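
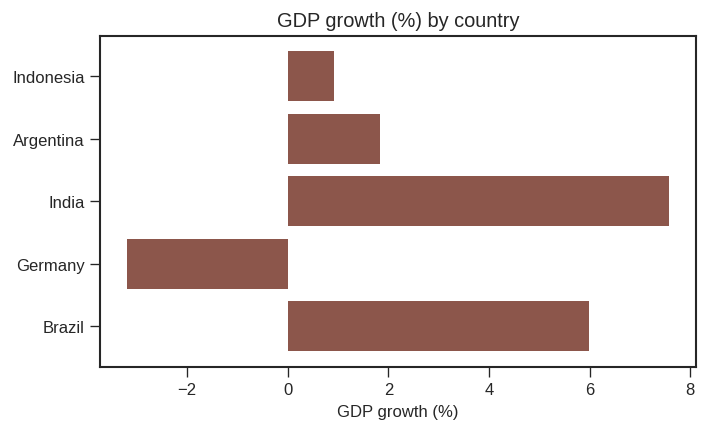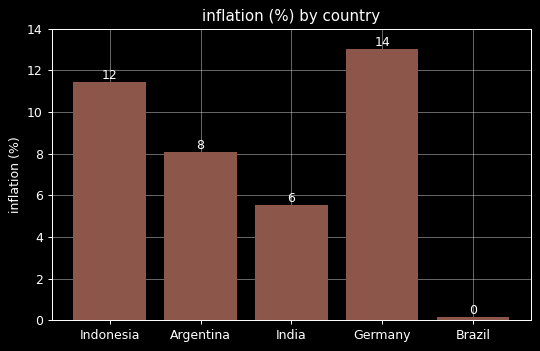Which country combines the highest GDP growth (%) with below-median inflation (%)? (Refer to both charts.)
India

Chart 2 median inflation (%) ≈ 8; below-median countries: India, Brazil. Among those, India has the highest GDP growth (%) (≈ 8).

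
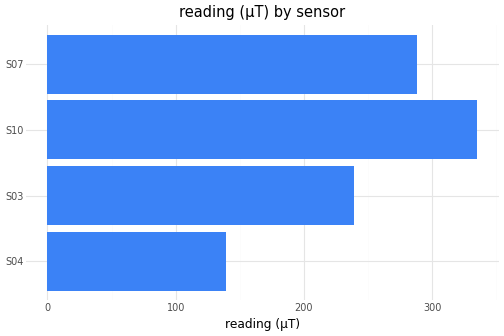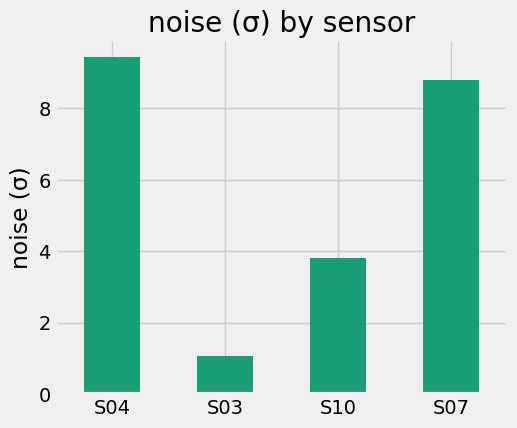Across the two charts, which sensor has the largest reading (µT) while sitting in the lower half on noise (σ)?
Chart 2 median noise (σ) ≈ 6; below-median sensors: S03, S10. Among those, S10 has the highest reading (µT) (≈ 350).

S10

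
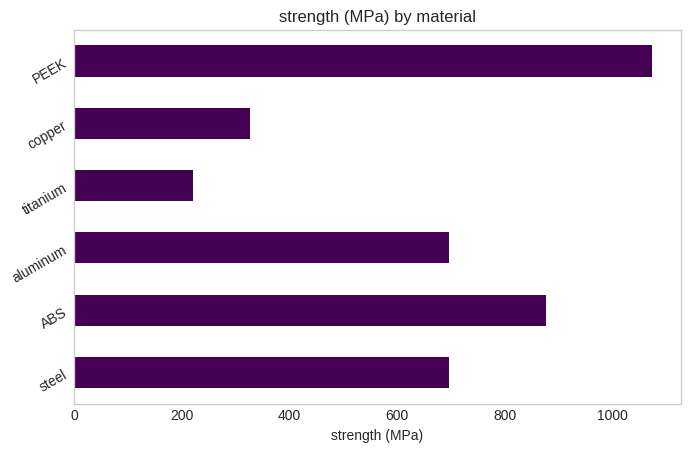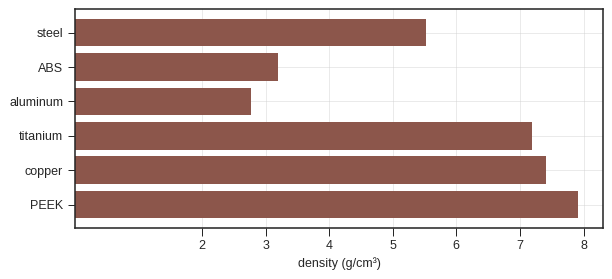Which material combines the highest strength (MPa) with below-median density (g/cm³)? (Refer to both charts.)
Chart 2 median density (g/cm³) ≈ 6; below-median materials: steel, ABS, aluminum. Among those, ABS has the highest strength (MPa) (≈ 900).

ABS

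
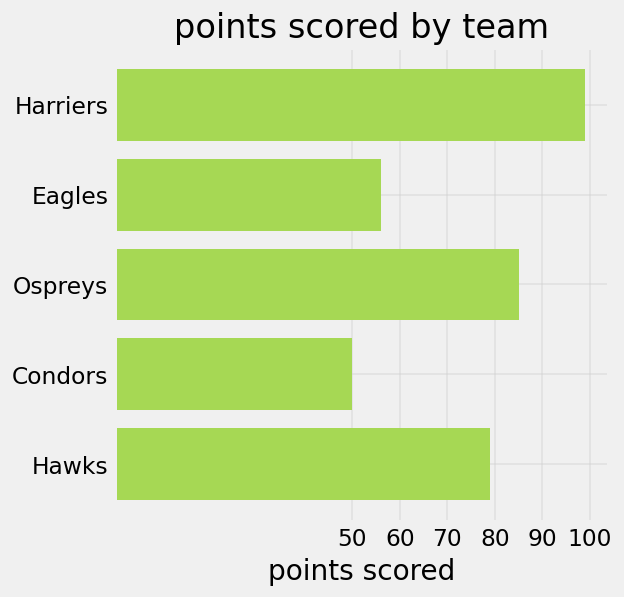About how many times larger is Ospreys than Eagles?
≈ 1.33×

Ospreys ≈ 80, Eagles ≈ 60; 80/60 ≈ 1.33.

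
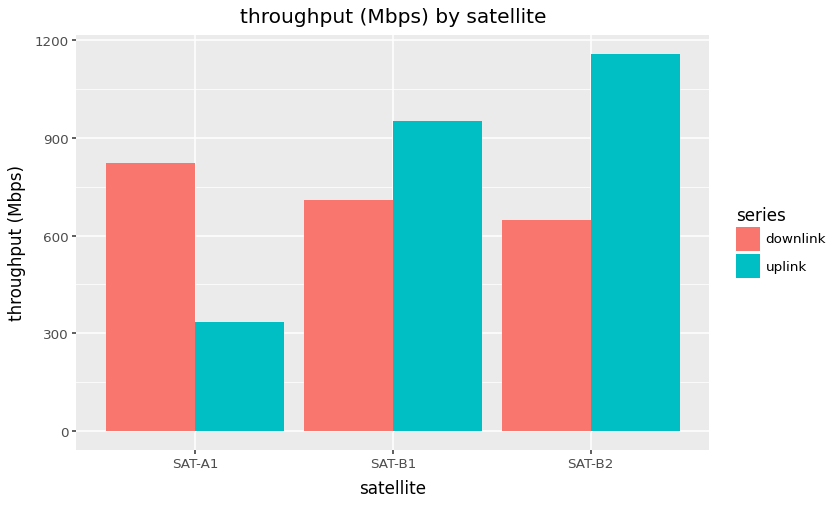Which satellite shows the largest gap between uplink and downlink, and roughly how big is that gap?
SAT-B2, ≈ 600 Mbps

SAT-B2: uplink ≈ 1200, downlink ≈ 600 → gap ≈ 600. Next-largest (SAT-A1) is only ≈ 500.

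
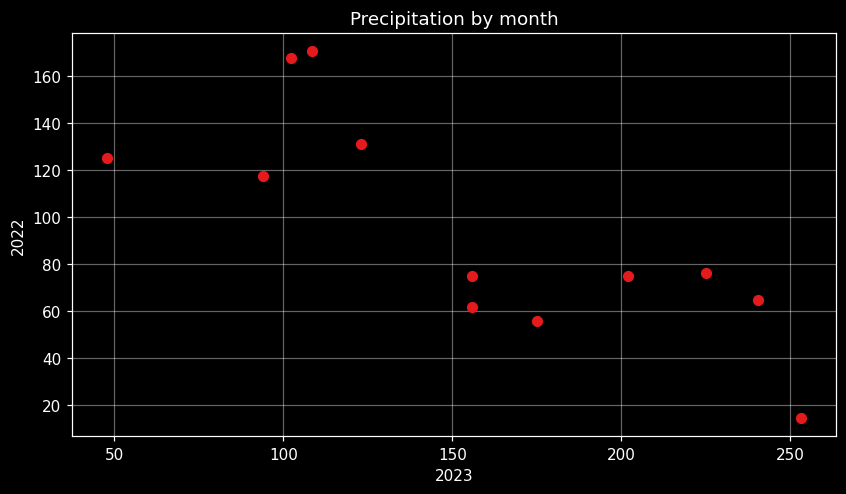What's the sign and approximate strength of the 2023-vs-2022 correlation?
Points are negatively correlated; strong (|r| ≈ 0.8).

negative, strong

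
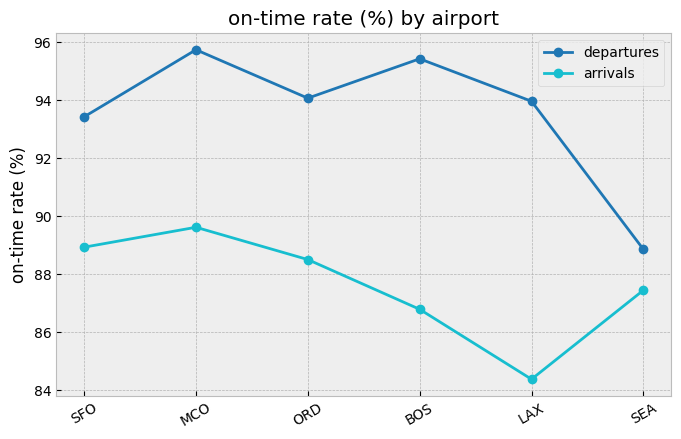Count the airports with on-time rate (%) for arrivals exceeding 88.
Above 88: SFO, MCO, ORD.

3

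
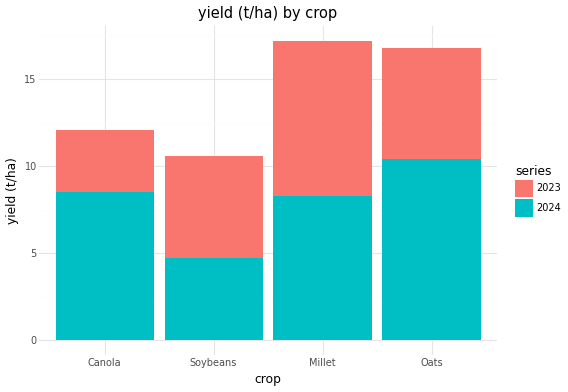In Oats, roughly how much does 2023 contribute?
≈ 6

2023 top ≈ 16, bottom ≈ 10; segment ≈ 6.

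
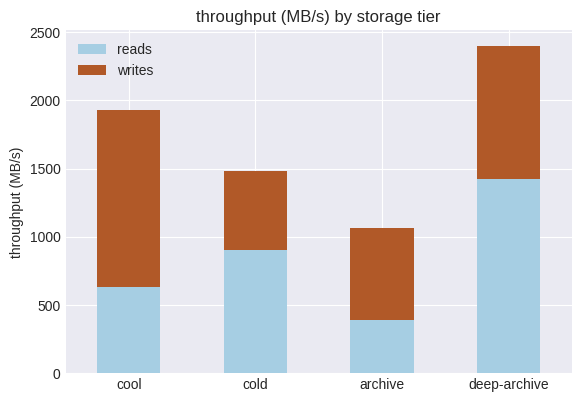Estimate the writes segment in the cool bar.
≈ 1400

writes top ≈ 2000, bottom ≈ 600; segment ≈ 1400.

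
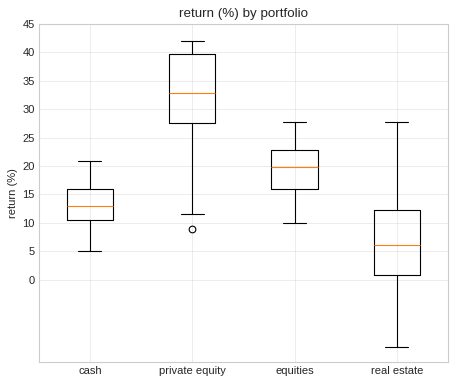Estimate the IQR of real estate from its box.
Q3 ≈ 10, Q1 ≈ 0; IQR ≈ 10.

≈ 10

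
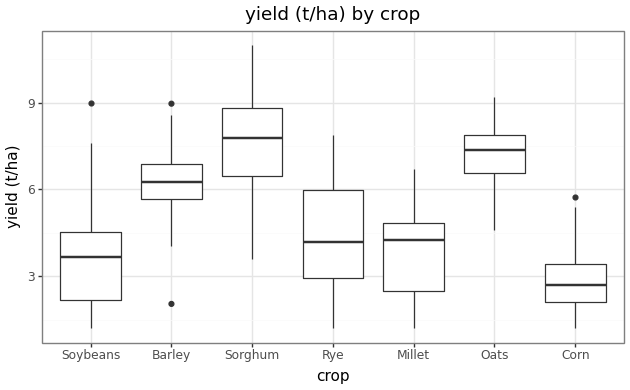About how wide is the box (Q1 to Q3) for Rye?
≈ 3.0

Q3 ≈ 6.0, Q1 ≈ 3.0; IQR ≈ 3.0.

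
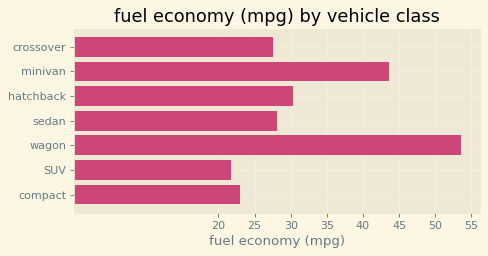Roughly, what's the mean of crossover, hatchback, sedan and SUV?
(30 + 30 + 30 + 20) / 4 ≈ 28.

≈ 28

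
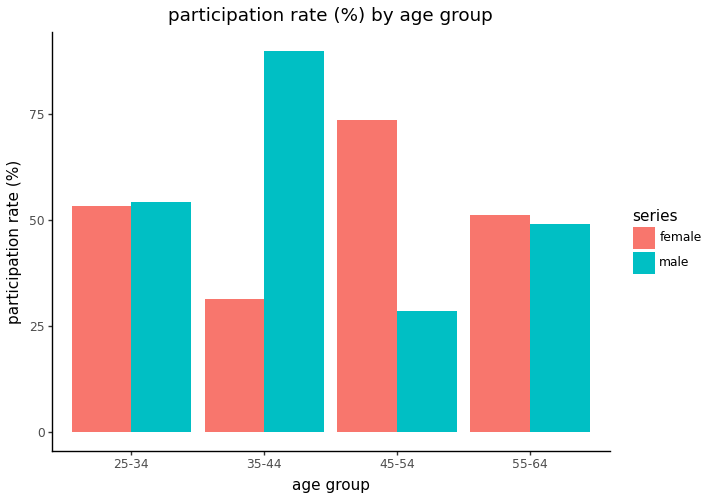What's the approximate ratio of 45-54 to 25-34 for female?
45-54 ≈ 70, 25-34 ≈ 50; 70/50 ≈ 1.4.

≈ 1.4×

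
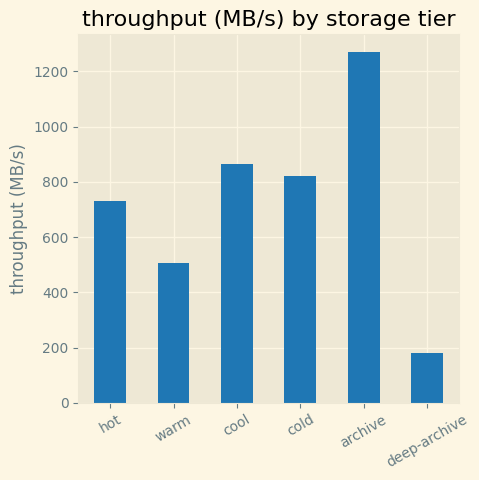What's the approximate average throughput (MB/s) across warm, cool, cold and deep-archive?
≈ 600

(600 + 800 + 800 + 200) / 4 ≈ 600.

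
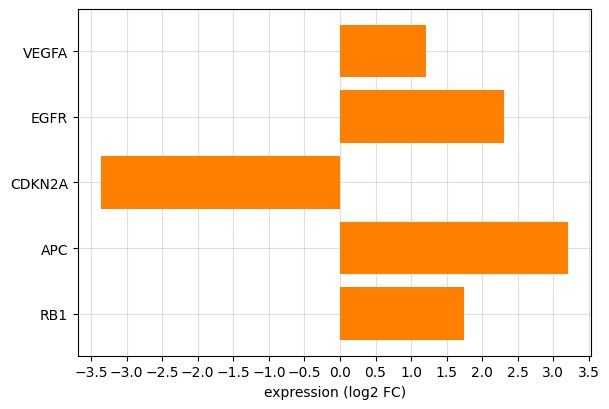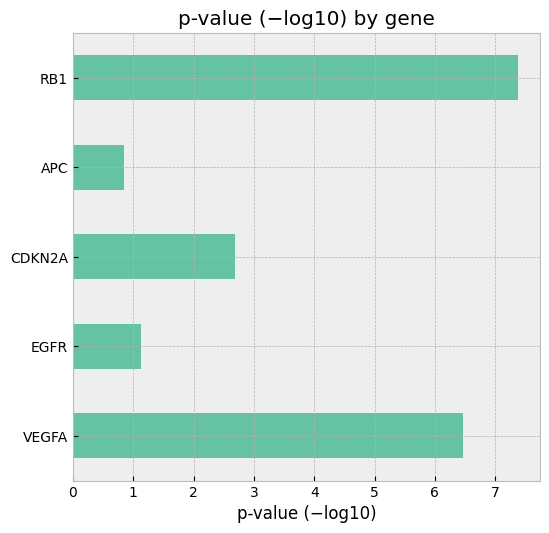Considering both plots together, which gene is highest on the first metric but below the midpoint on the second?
APC

Chart 2 median p-value (−log10) ≈ 3; below-median genes: EGFR, APC. Among those, APC has the highest expression (log2 FC) (≈ 3).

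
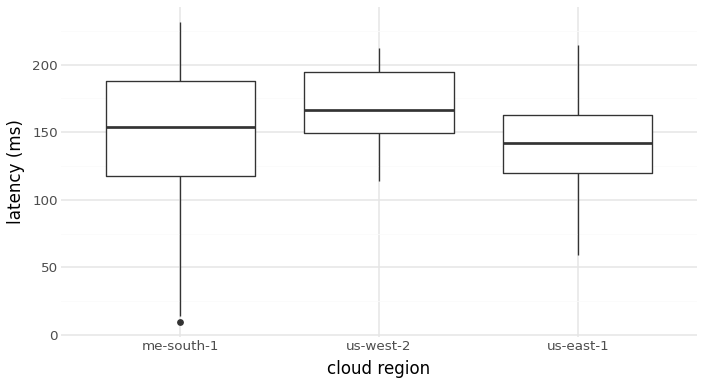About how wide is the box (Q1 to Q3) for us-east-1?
Q3 ≈ 165, Q1 ≈ 120; IQR ≈ 45.

≈ 45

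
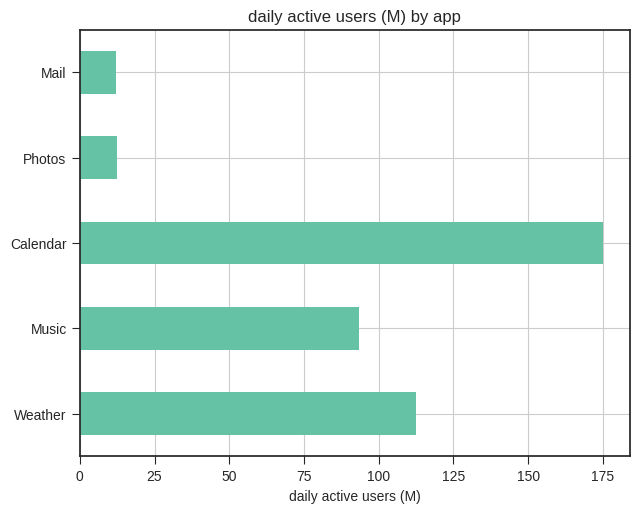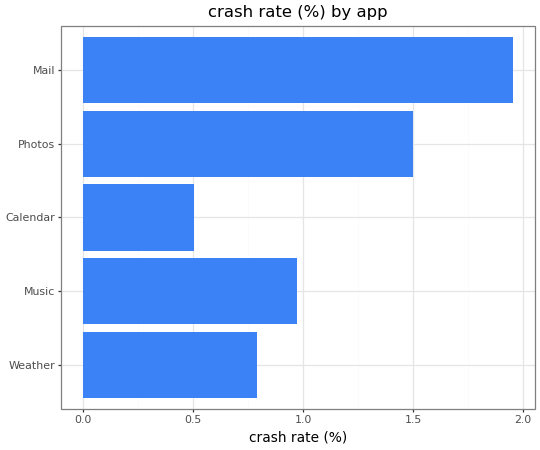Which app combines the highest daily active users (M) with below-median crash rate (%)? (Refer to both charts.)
Calendar

Chart 2 median crash rate (%) ≈ 1; below-median apps: Weather, Calendar. Among those, Calendar has the highest daily active users (M) (≈ 180).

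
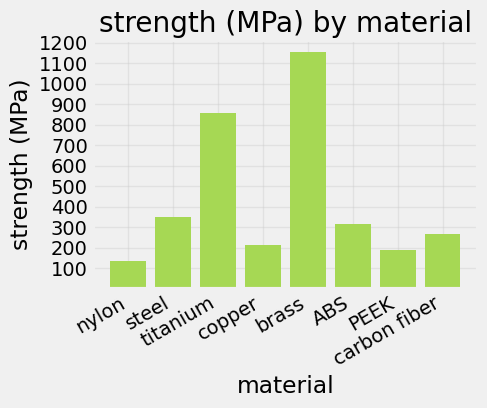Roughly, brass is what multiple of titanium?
≈ 1.33×

brass ≈ 1200, titanium ≈ 900; 1200/900 ≈ 1.33.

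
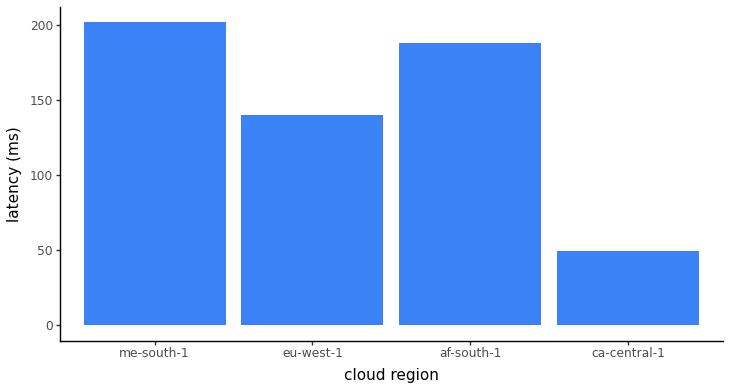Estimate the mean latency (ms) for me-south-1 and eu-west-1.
≈ 170

(200 + 140) / 2 ≈ 170.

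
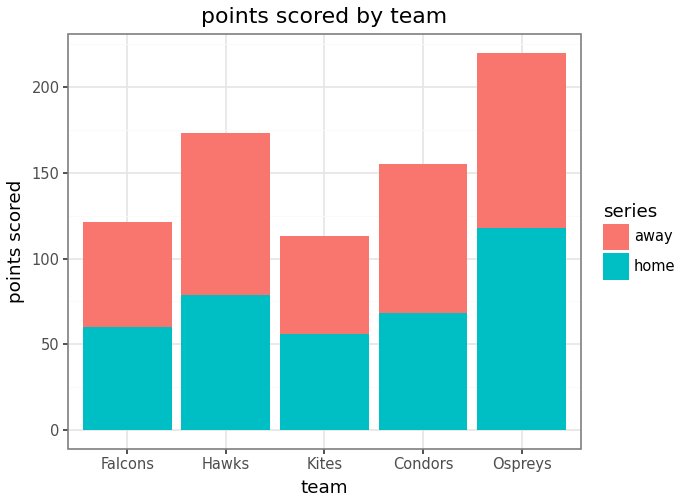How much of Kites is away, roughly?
≈ 60

away top ≈ 120, bottom ≈ 60; segment ≈ 60.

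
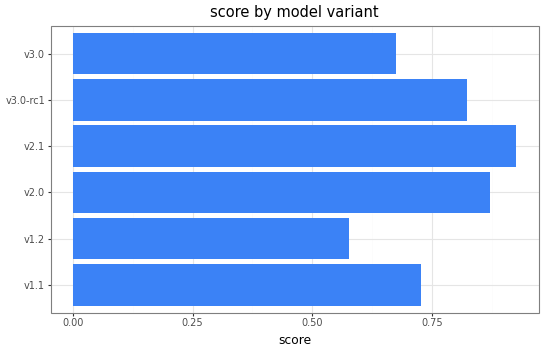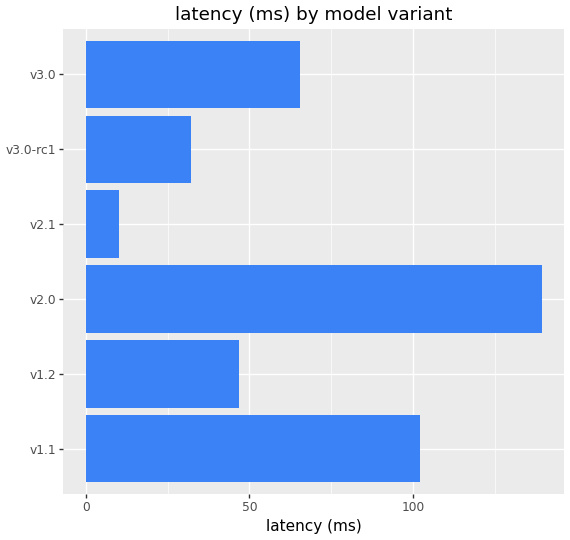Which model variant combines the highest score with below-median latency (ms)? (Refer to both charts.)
v2.1

Chart 2 median latency (ms) ≈ 60; below-median model variants: v1.2, v2.1, v3.0-rc1. Among those, v2.1 has the highest score (≈ 0.9).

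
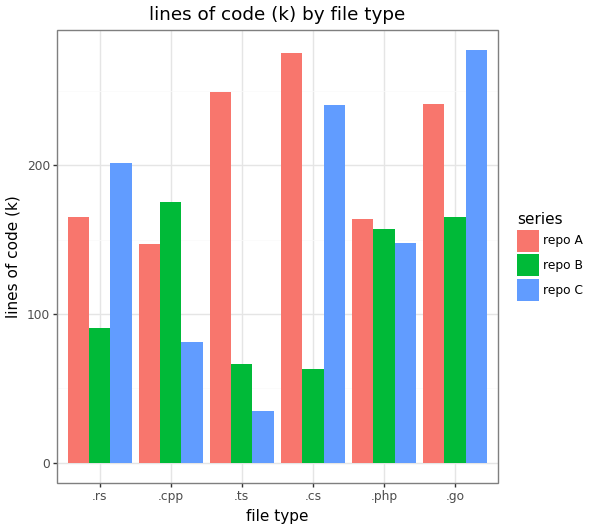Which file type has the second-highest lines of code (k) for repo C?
Top 3 for repo C: .go ≈ 275, .cs ≈ 250, .rs ≈ 200.

.cs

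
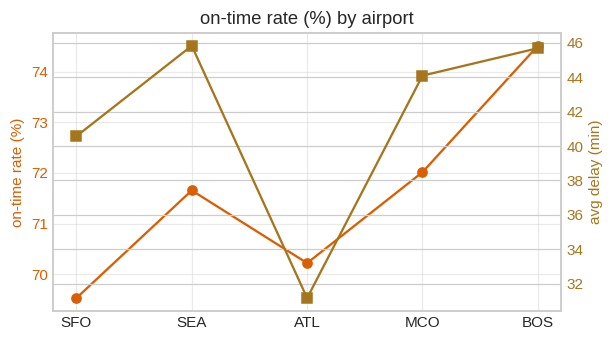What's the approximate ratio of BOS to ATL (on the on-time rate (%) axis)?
BOS ≈ 74.5, ATL ≈ 70.0; 74.5/70.0 ≈ 1.06.

≈ 1.06×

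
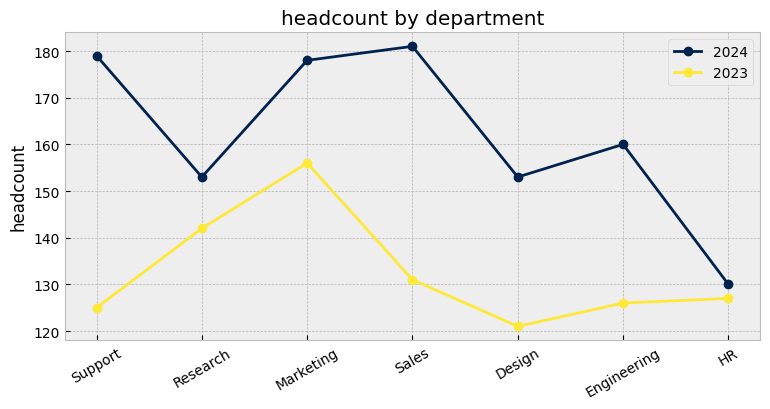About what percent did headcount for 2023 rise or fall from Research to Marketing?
≈ +10.7%

Research ≈ 140, Marketing ≈ 155; (155 − 140) / 140 ≈ +10.7%.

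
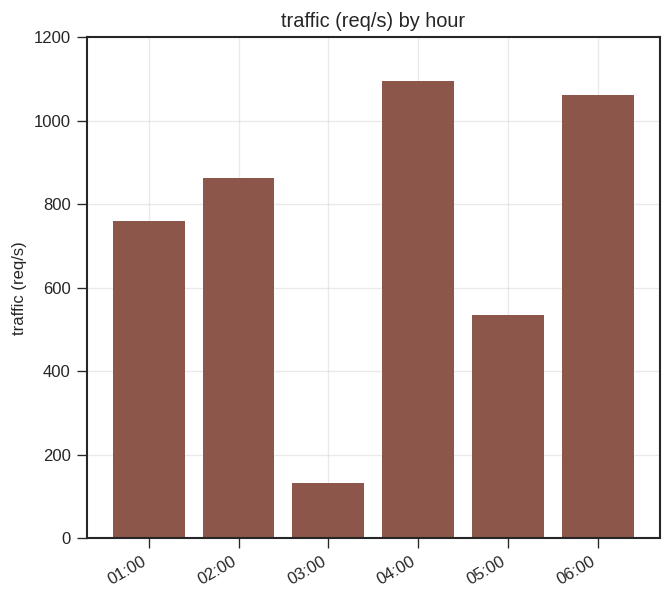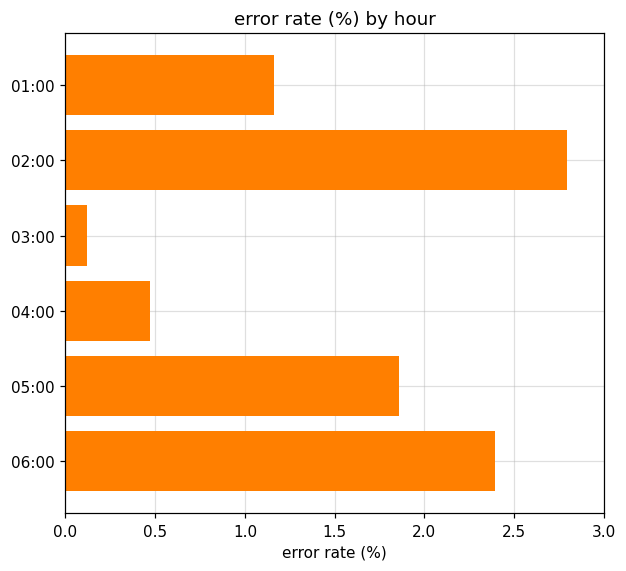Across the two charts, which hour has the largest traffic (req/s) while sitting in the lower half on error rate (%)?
04:00

Chart 2 median error rate (%) ≈ 1.5; below-median hours: 01:00, 03:00, 04:00. Among those, 04:00 has the highest traffic (req/s) (≈ 1000).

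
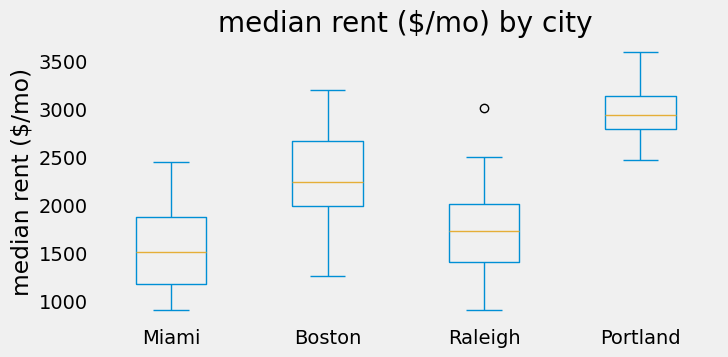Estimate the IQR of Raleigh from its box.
≈ 600

Q3 ≈ 2000, Q1 ≈ 1400; IQR ≈ 600.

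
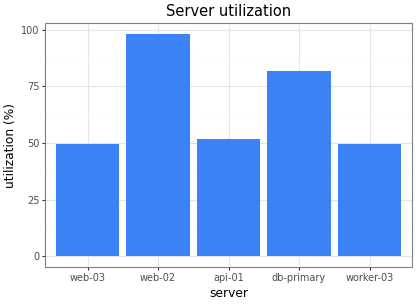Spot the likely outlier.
web-02

web-02 ≈ 100; the rest sit between ≈ 50 and ≈ 80.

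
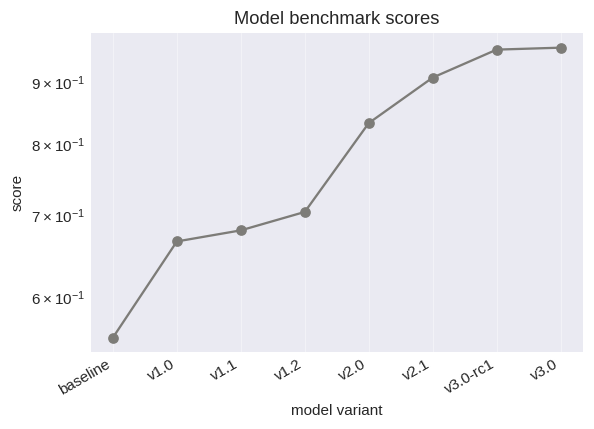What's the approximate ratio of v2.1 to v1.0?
v2.1 ≈ 0.90, v1.0 ≈ 0.65; 0.90/0.65 ≈ 1.38.

≈ 1.38×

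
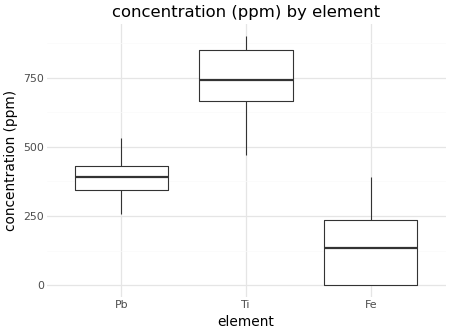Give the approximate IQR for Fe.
≈ 200

Q3 ≈ 200, Q1 ≈ 0; IQR ≈ 200.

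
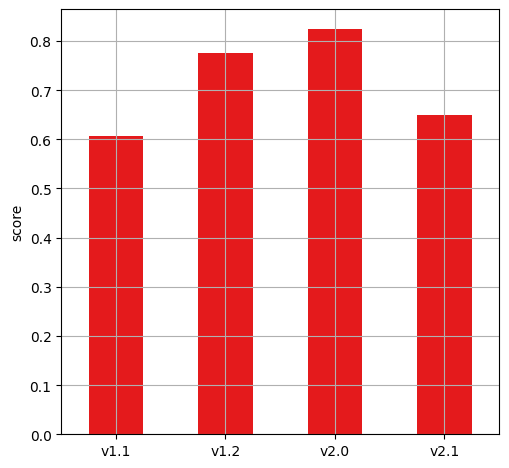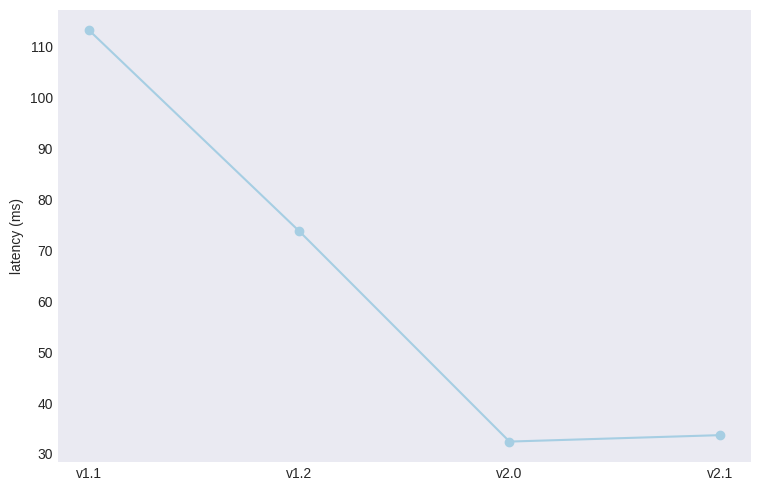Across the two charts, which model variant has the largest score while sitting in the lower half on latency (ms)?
Chart 2 median latency (ms) ≈ 60; below-median model variants: v2.0, v2.1. Among those, v2.0 has the highest score (≈ 0.8).

v2.0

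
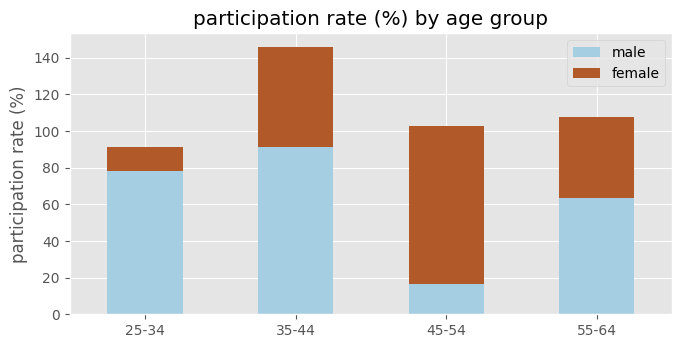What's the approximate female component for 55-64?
female top ≈ 100, bottom ≈ 60; segment ≈ 40.

≈ 40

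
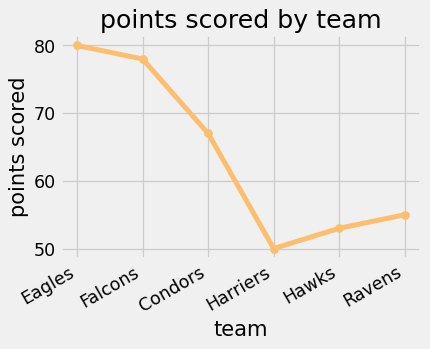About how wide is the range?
Max Eagles ≈ 80, min Harriers ≈ 50; range ≈ 30.

≈ 30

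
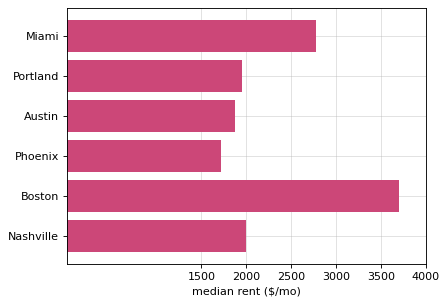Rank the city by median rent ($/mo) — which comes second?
Miami

Top 3: Boston ≈ 3500, Miami ≈ 3000, Nashville ≈ 2000.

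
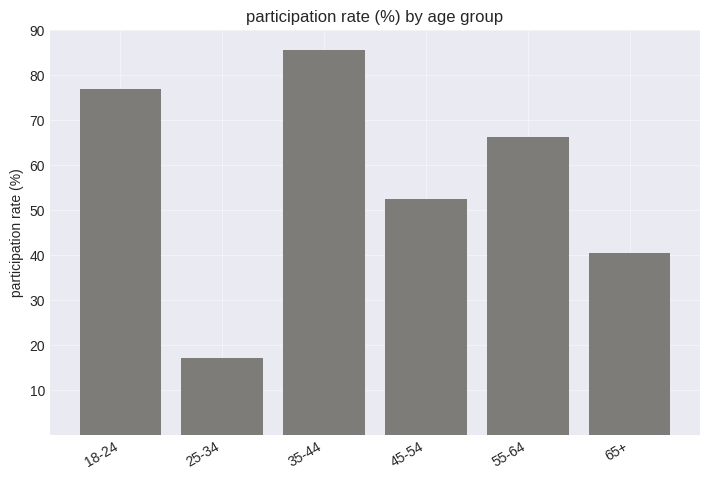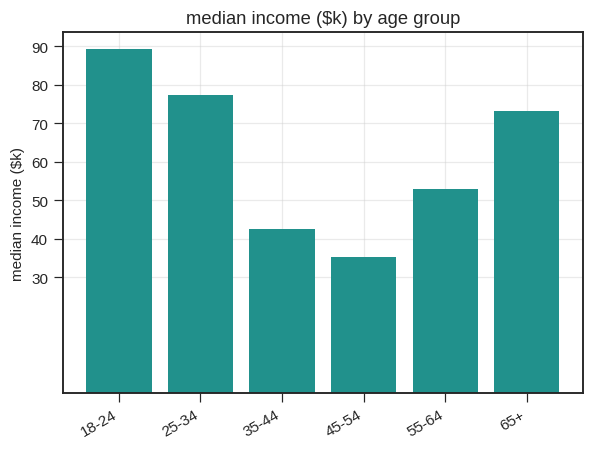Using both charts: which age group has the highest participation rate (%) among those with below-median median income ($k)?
35-44

Chart 2 median median income ($k) ≈ 60; below-median age groups: 35-44, 45-54, 55-64. Among those, 35-44 has the highest participation rate (%) (≈ 90).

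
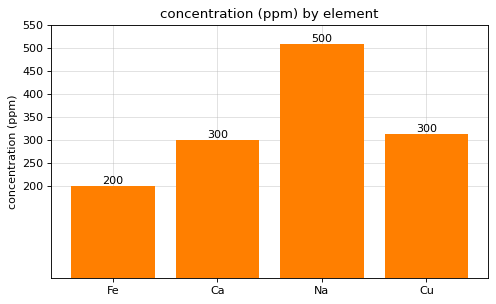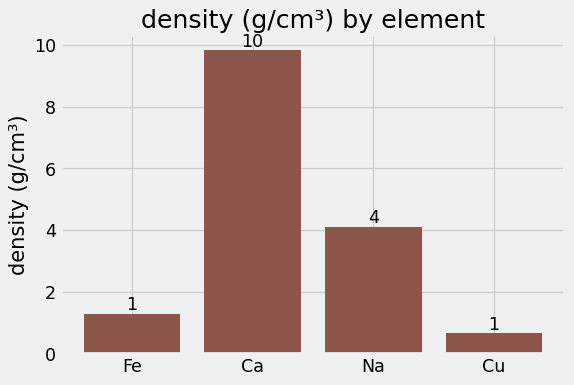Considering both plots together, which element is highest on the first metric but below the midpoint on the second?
Cu

Chart 2 median density (g/cm³) ≈ 3; below-median elements: Fe, Cu. Among those, Cu has the highest concentration (ppm) (≈ 300).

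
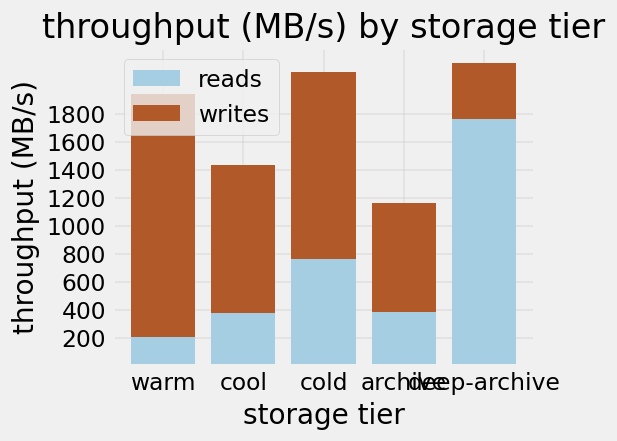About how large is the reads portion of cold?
reads top ≈ 800, bottom ≈ 0; segment ≈ 800.

≈ 800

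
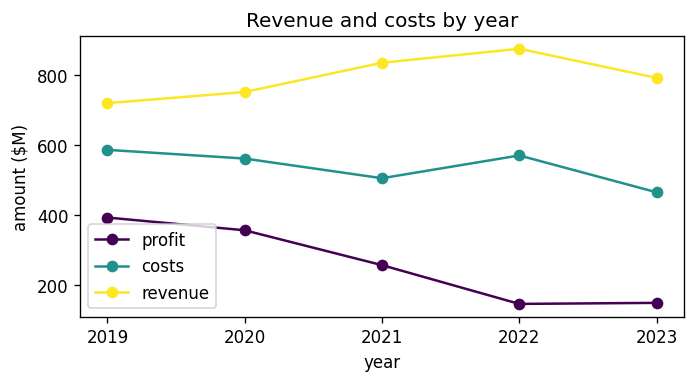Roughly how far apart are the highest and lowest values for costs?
≈ 100

Max 2019 ≈ 600, min 2023 ≈ 500; range ≈ 100.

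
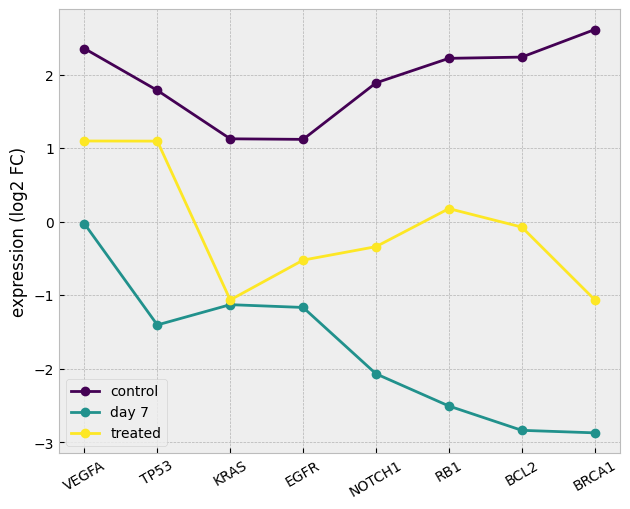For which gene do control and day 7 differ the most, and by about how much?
BRCA1: control ≈ 2.5, day 7 ≈ -3.0 → gap ≈ 5.5. Next-largest (BCL2) is only ≈ 5.0.

BRCA1, ≈ 5.5 log2 FC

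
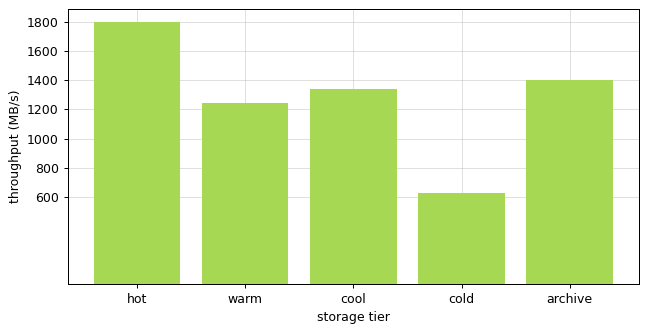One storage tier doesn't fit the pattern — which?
cold

cold ≈ 600; the rest sit between ≈ 1200 and ≈ 1800.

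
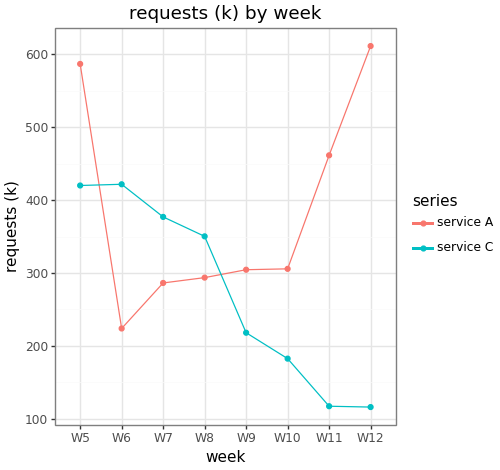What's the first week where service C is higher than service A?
W6

W5: service C ≈ 400 vs service A ≈ 600 (not yet); W6: service C ≈ 400 vs service A ≈ 200 (first crossover).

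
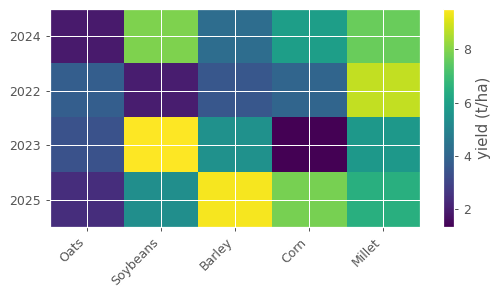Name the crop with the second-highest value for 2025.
Corn

Top 3 for 2025: Barley ≈ 9, Corn ≈ 8, Millet ≈ 7.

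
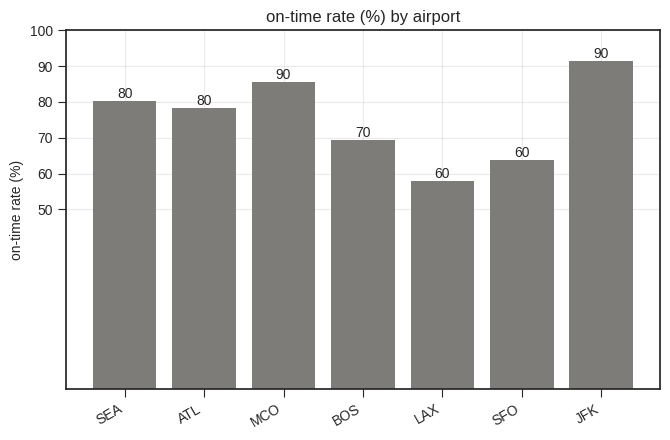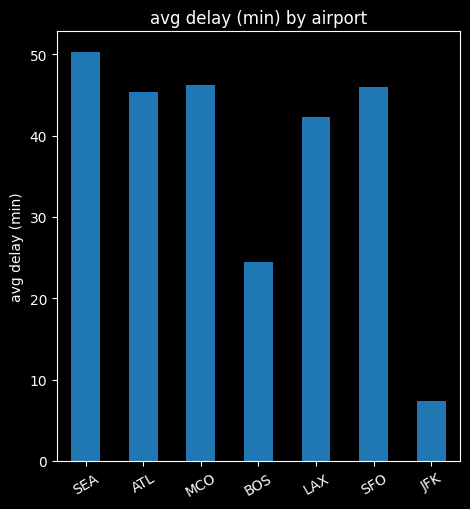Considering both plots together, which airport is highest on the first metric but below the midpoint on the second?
JFK

Chart 2 median avg delay (min) ≈ 45; below-median airports: BOS, LAX, JFK. Among those, JFK has the highest on-time rate (%) (≈ 90).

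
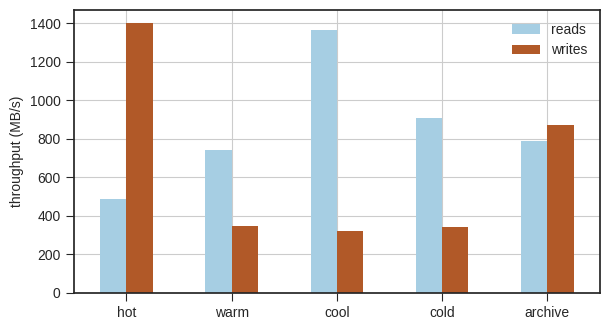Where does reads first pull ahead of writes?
warm

hot: reads ≈ 400 vs writes ≈ 1400 (not yet); warm: reads ≈ 800 vs writes ≈ 400 (first crossover).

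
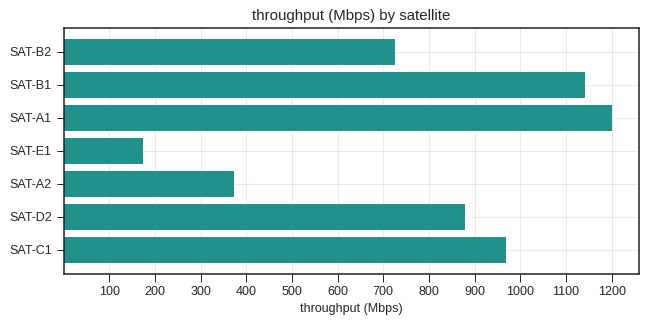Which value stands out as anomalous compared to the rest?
SAT-E1

SAT-E1 ≈ 200; the rest sit between ≈ 400 and ≈ 1200.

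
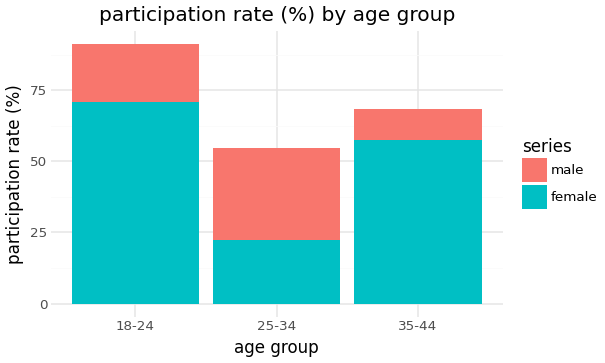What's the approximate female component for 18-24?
female top ≈ 70, bottom ≈ 0; segment ≈ 70.

≈ 70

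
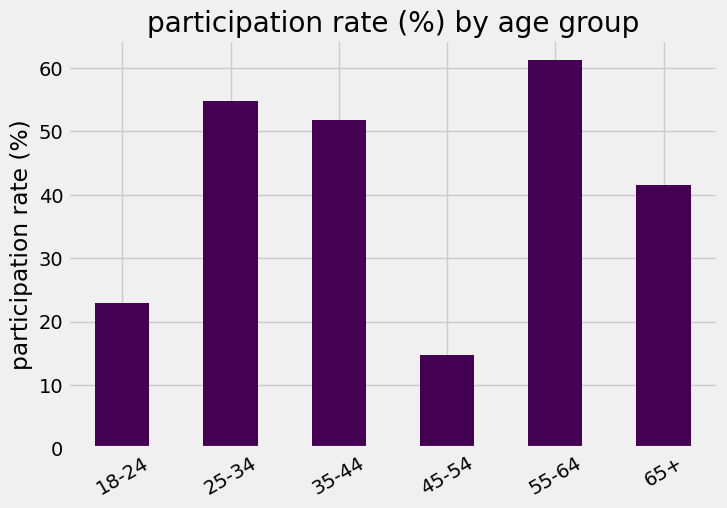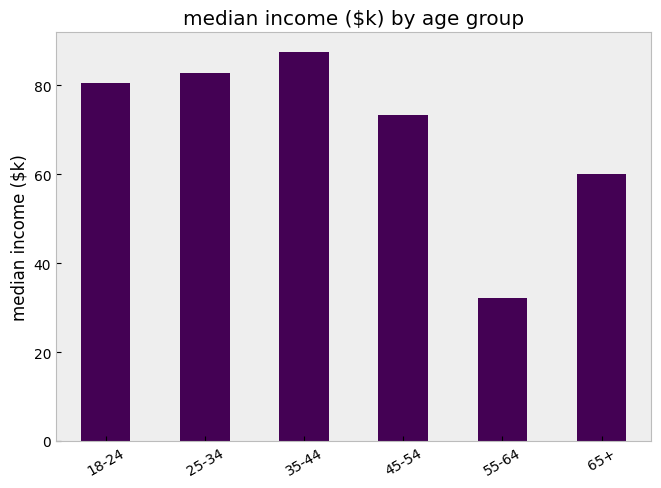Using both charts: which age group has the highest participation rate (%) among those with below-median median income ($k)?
Chart 2 median median income ($k) ≈ 80; below-median age groups: 45-54, 55-64, 65+. Among those, 55-64 has the highest participation rate (%) (≈ 60).

55-64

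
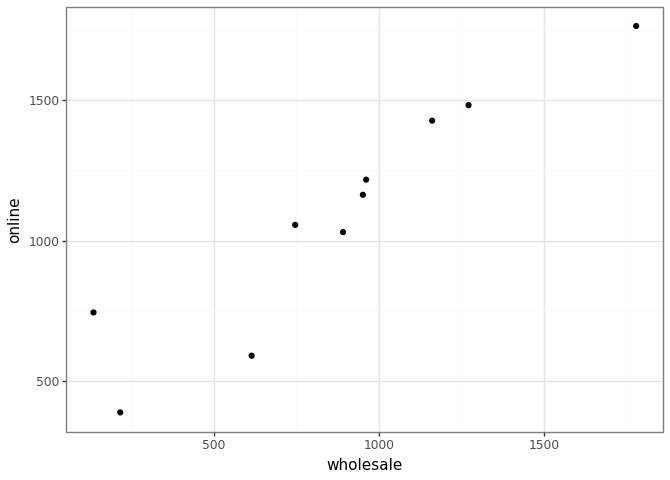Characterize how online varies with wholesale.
positive, strong

Points are positively correlated; strong (|r| ≈ 0.9).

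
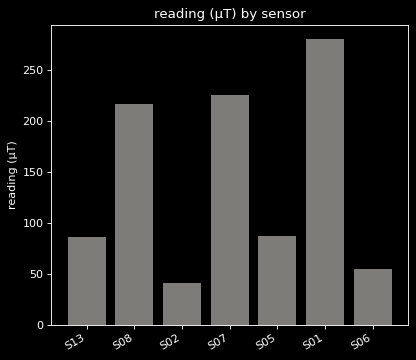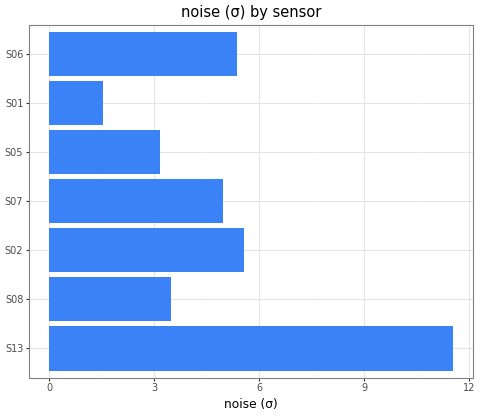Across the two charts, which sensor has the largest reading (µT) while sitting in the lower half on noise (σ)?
S01

Chart 2 median noise (σ) ≈ 4; below-median sensors: S08, S05, S01. Among those, S01 has the highest reading (µT) (≈ 300).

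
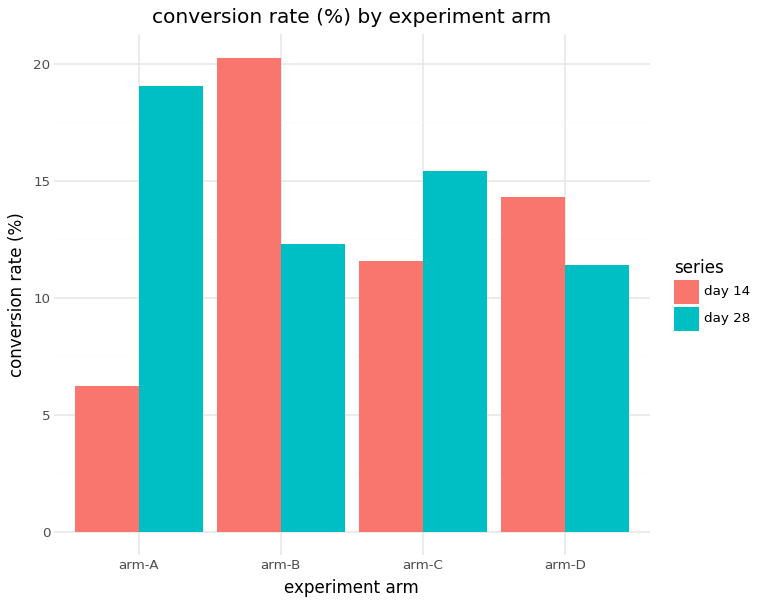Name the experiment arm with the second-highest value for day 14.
arm-D

Top 3 for day 14: arm-B ≈ 20, arm-D ≈ 14, arm-C ≈ 12.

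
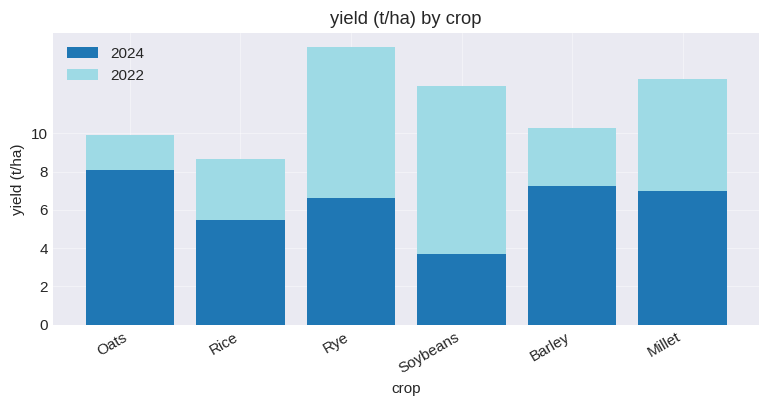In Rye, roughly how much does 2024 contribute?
2024 top ≈ 6, bottom ≈ 0; segment ≈ 6.

≈ 6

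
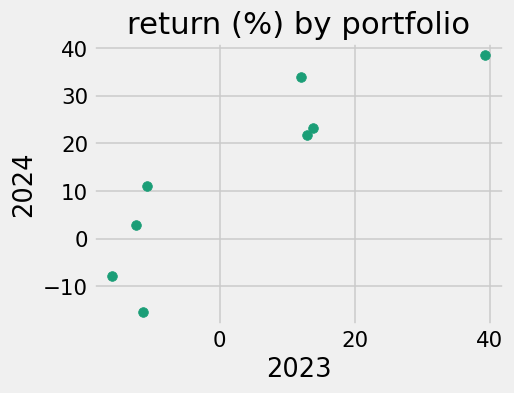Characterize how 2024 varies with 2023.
Points are positively correlated; strong (|r| ≈ 0.9).

positive, strong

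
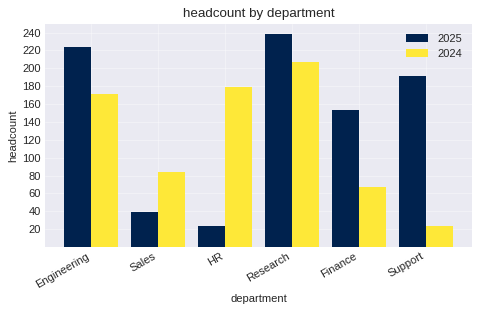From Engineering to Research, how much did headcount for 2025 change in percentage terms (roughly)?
≈ +9.1%

Engineering ≈ 220, Research ≈ 240; (240 − 220) / 220 ≈ +9.1%.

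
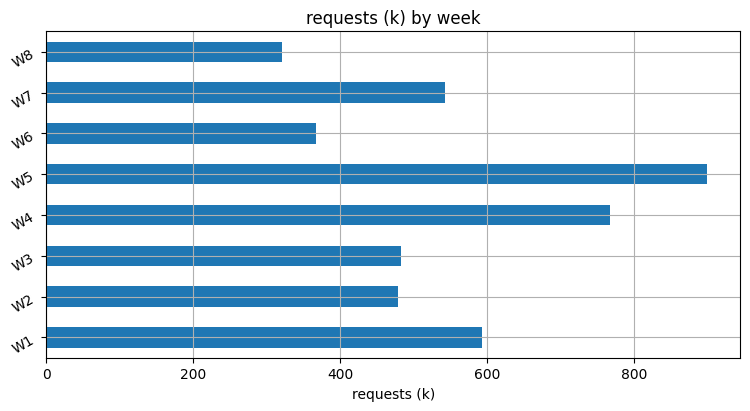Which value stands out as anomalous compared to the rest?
W5

W5 ≈ 900; the rest sit between ≈ 300 and ≈ 800.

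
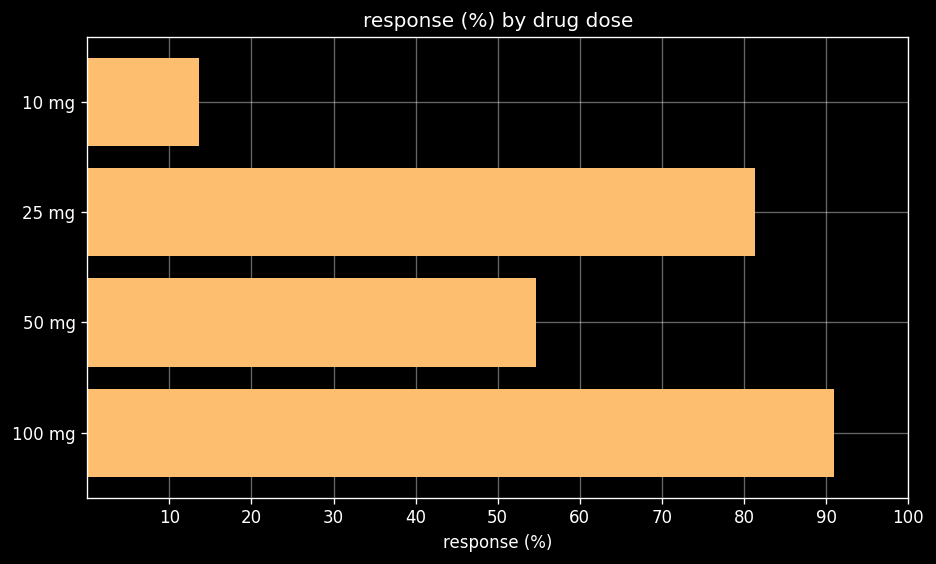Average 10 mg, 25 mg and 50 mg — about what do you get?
≈ 47

(10 + 80 + 50) / 3 ≈ 47.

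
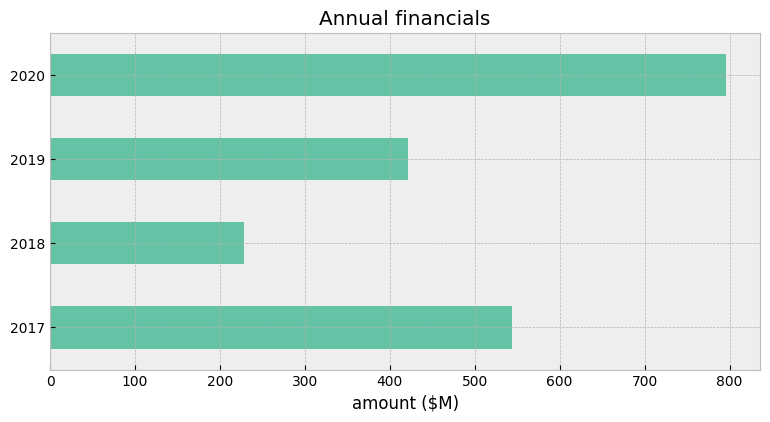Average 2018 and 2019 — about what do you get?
(200 + 400) / 2 ≈ 300.

≈ 300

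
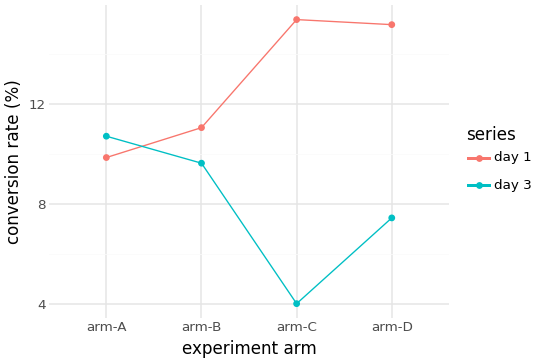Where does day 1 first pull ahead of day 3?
arm-A: day 1 ≈ 10 vs day 3 ≈ 11 (not yet); arm-B: day 1 ≈ 11 vs day 3 ≈ 10 (first crossover).

arm-B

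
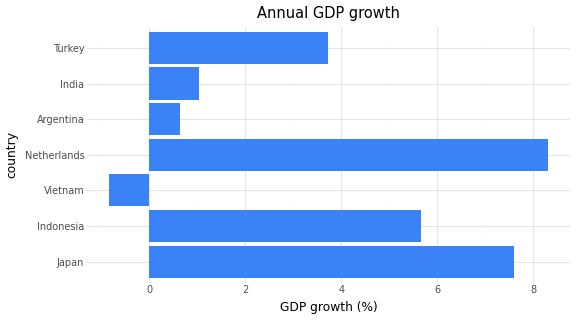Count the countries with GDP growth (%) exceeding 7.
Above 7: Japan, Netherlands.

2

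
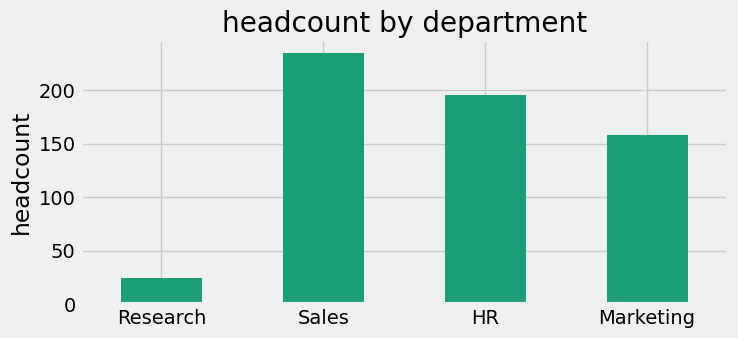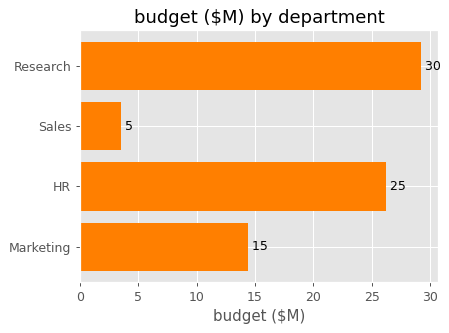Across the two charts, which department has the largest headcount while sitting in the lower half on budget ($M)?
Sales

Chart 2 median budget ($M) ≈ 20; below-median departments: Sales, Marketing. Among those, Sales has the highest headcount (≈ 225).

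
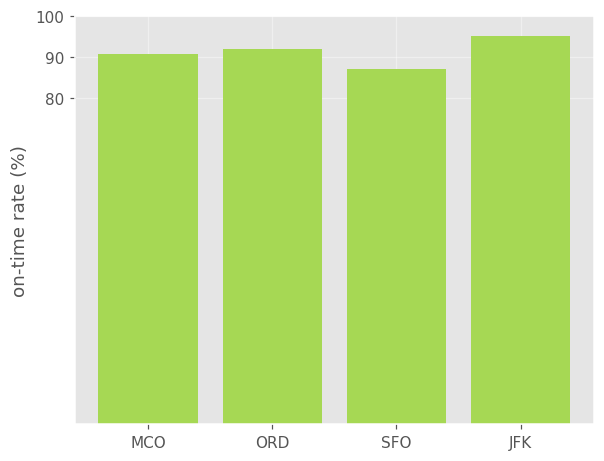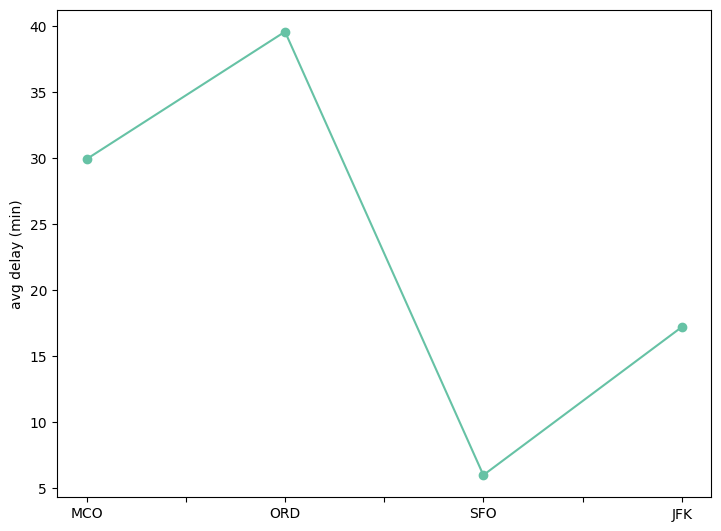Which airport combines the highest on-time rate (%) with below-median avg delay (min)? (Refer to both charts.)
JFK

Chart 2 median avg delay (min) ≈ 25; below-median airports: SFO, JFK. Among those, JFK has the highest on-time rate (%) (≈ 100).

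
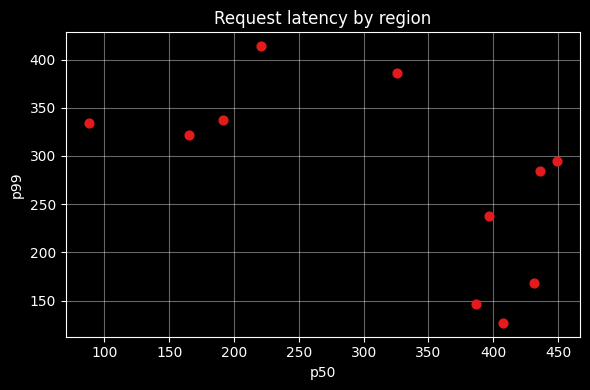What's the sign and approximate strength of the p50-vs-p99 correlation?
Points are negatively correlated; moderate (|r| ≈ 0.6).

negative, moderate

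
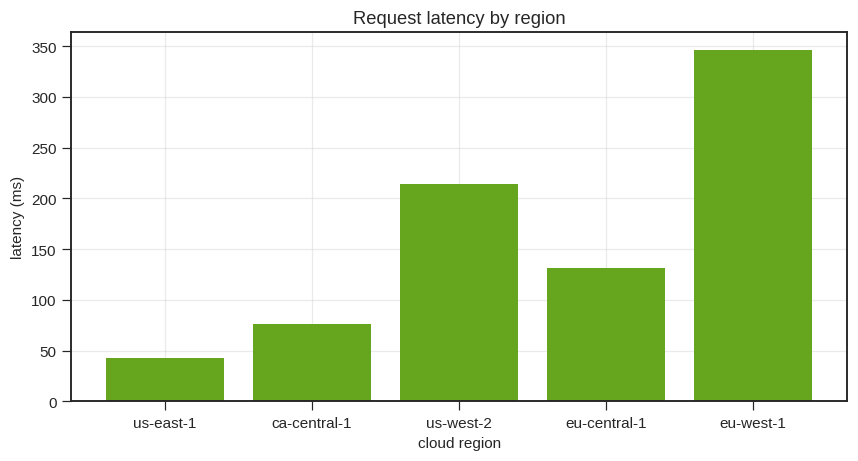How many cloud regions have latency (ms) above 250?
1

Above 250: eu-west-1.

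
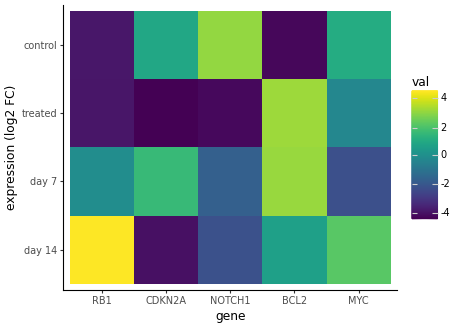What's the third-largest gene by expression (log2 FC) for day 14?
BCL2

Top 4 for day 14: RB1 ≈ 5, MYC ≈ 2, BCL2 ≈ 1, NOTCH1 ≈ -2.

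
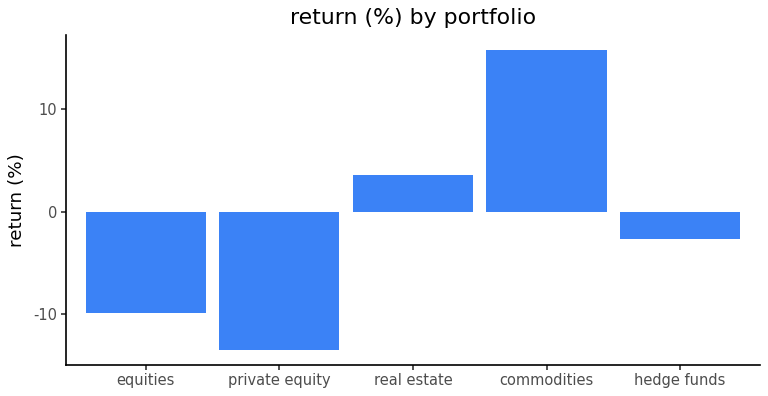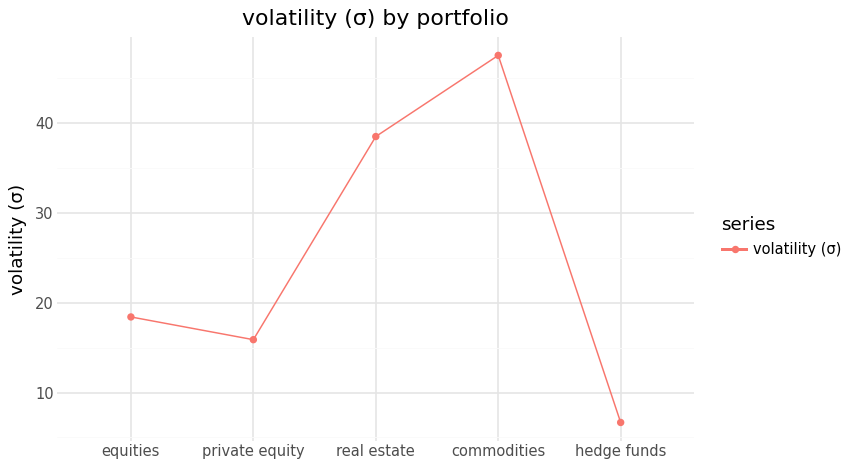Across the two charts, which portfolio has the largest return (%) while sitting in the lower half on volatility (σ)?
hedge funds

Chart 2 median volatility (σ) ≈ 20; below-median portfolios: private equity, hedge funds. Among those, hedge funds has the highest return (%) (≈ -2).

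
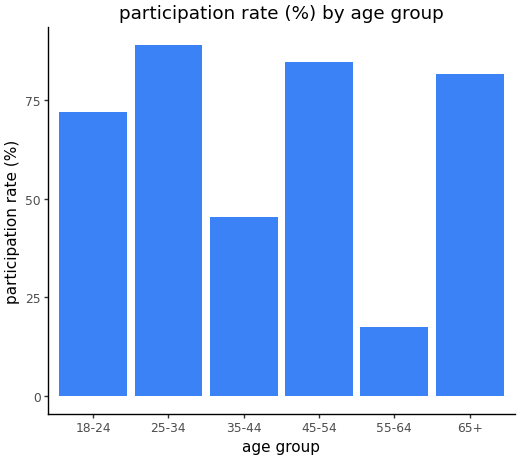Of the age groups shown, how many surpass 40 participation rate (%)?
Above 40: 18-24, 25-34, 35-44, 45-54, 65+.

5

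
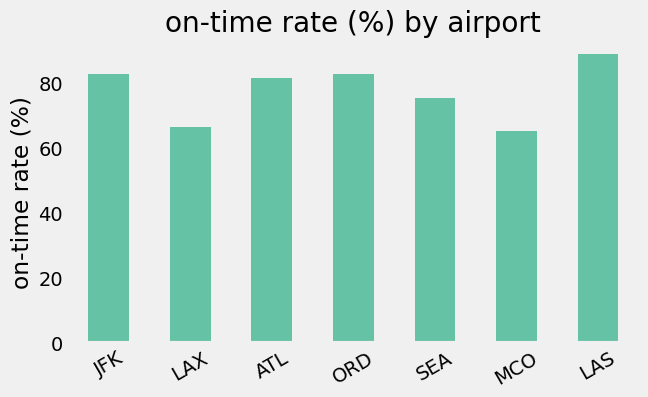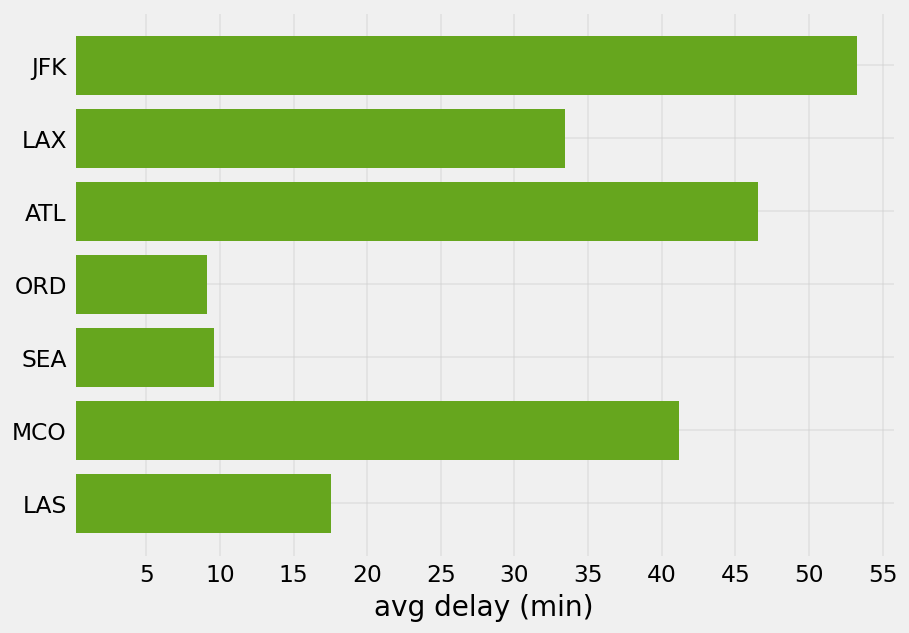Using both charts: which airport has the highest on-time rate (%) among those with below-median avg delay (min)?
Chart 2 median avg delay (min) ≈ 35; below-median airports: ORD, SEA, LAS. Among those, LAS has the highest on-time rate (%) (≈ 90).

LAS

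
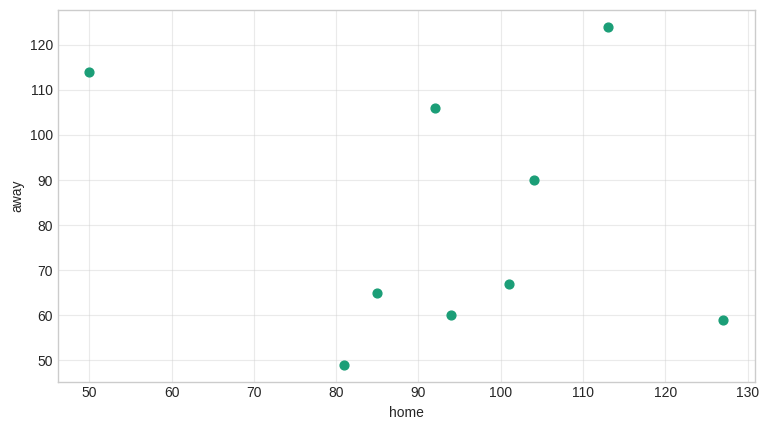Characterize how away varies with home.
Points are roughly uncorrelated; weak (|r| ≈ 0.2).

no clear correlation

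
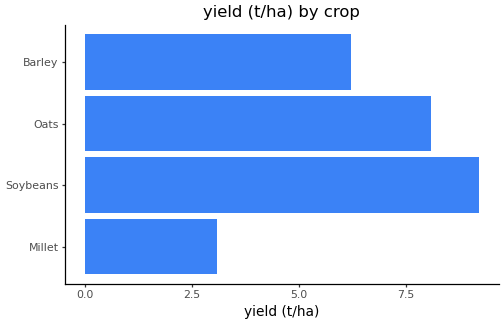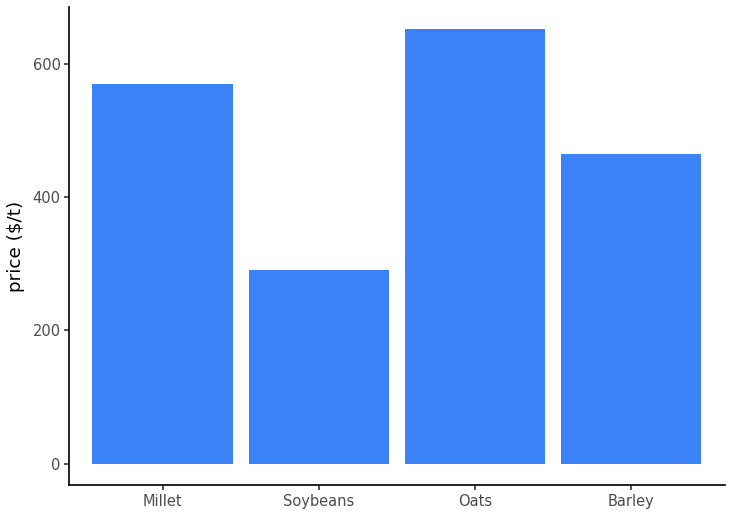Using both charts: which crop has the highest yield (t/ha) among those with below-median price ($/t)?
Soybeans

Chart 2 median price ($/t) ≈ 500; below-median crops: Soybeans, Barley. Among those, Soybeans has the highest yield (t/ha) (≈ 9).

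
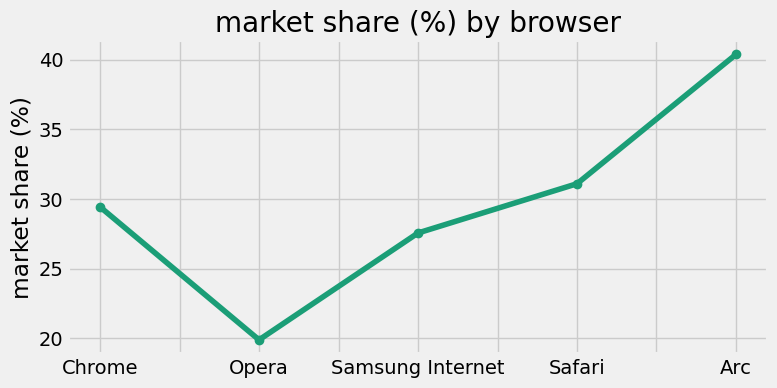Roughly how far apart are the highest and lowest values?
≈ 20

Max Arc ≈ 40, min Opera ≈ 20; range ≈ 20.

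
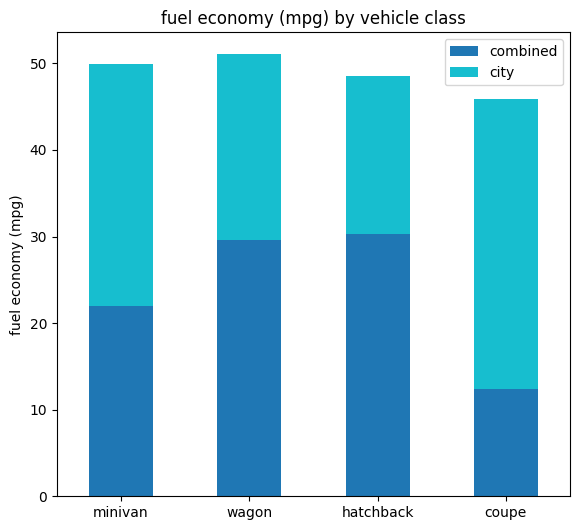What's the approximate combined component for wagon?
combined top ≈ 30, bottom ≈ 0; segment ≈ 30.

≈ 30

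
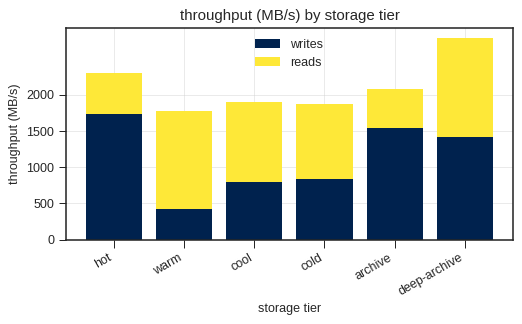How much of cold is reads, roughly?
≈ 1000

reads top ≈ 2000, bottom ≈ 1000; segment ≈ 1000.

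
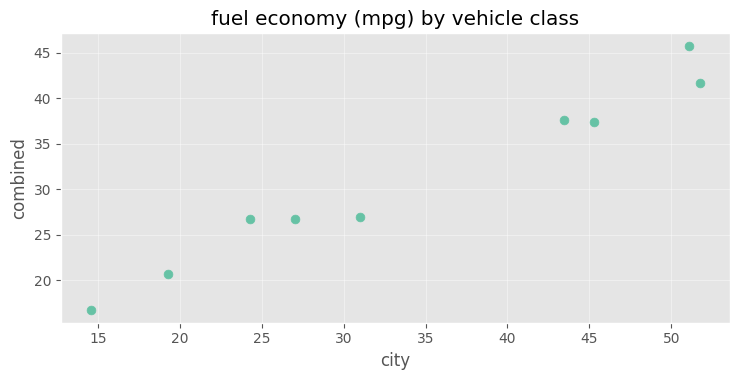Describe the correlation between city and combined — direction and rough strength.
Points are positively correlated; strong (|r| ≈ 1.0).

positive, strong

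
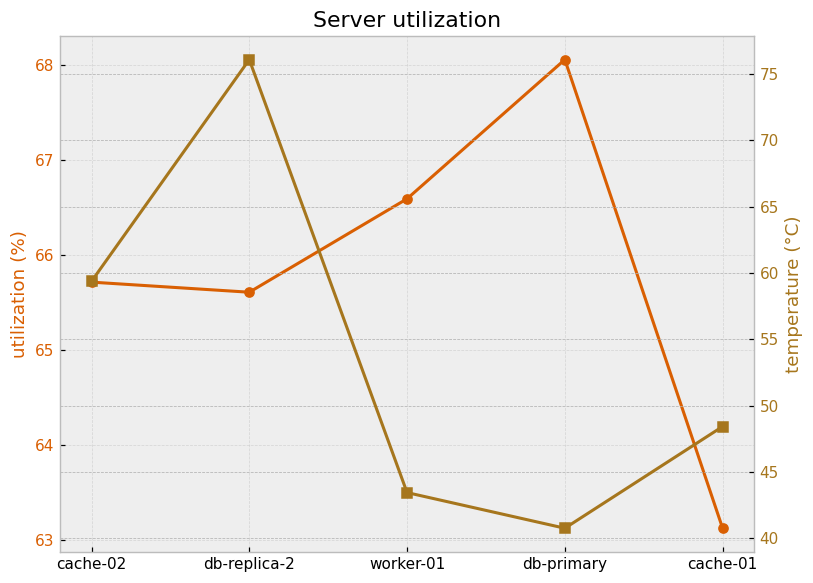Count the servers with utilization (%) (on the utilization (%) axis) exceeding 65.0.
Above 65.0: cache-02, db-replica-2, worker-01, db-primary.

4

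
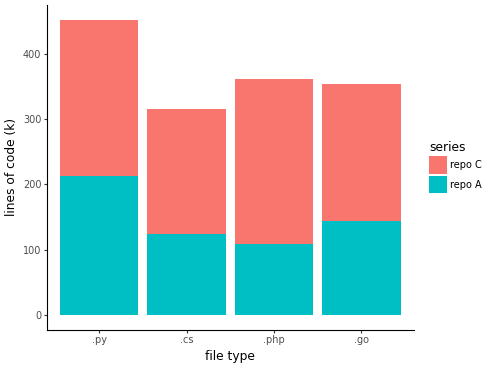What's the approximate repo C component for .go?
≈ 200

repo C top ≈ 350, bottom ≈ 150; segment ≈ 200.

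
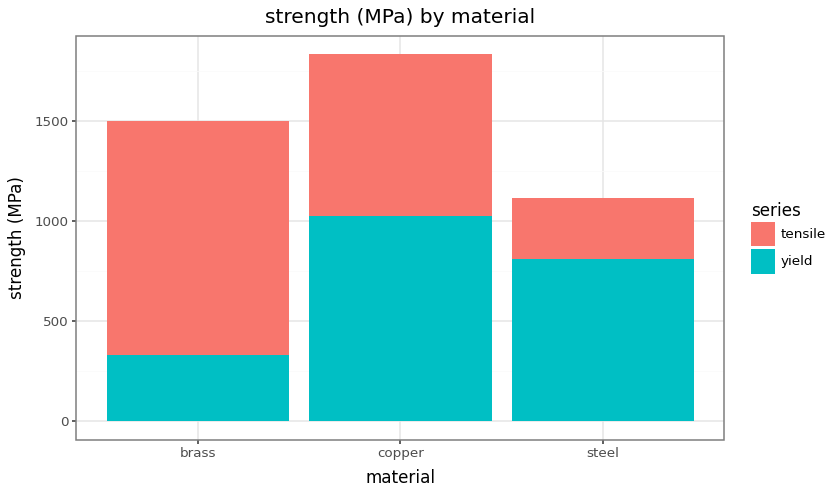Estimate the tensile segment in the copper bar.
tensile top ≈ 1800, bottom ≈ 1000; segment ≈ 800.

≈ 800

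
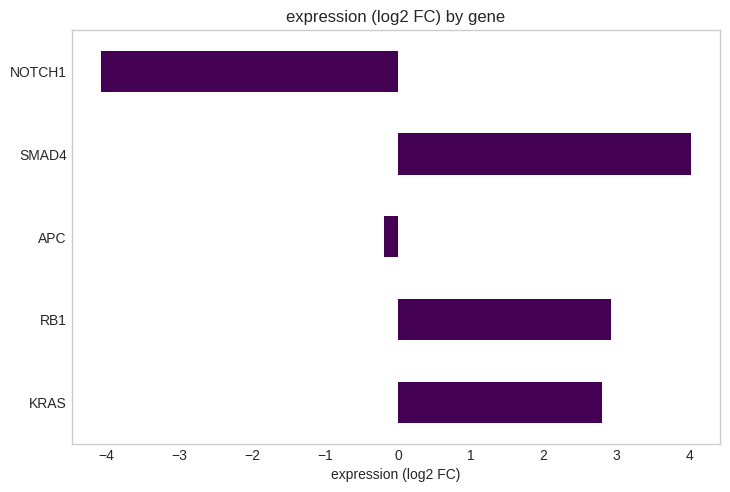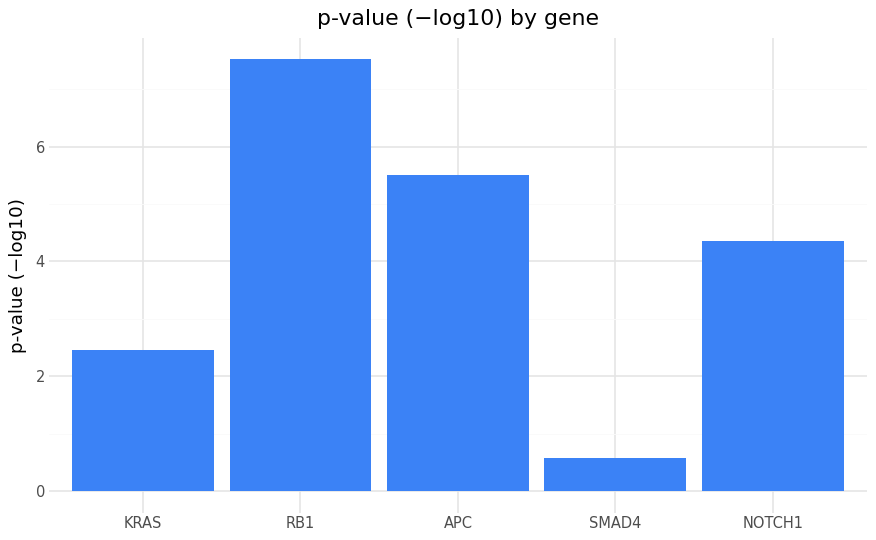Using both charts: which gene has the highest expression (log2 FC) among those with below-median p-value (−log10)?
SMAD4

Chart 2 median p-value (−log10) ≈ 4; below-median genes: KRAS, SMAD4. Among those, SMAD4 has the highest expression (log2 FC) (≈ 4).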